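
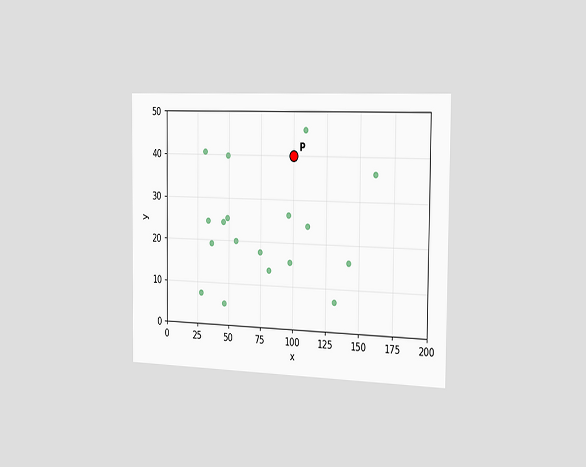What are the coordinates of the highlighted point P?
The chart is viewed slightly from the right. Following the gridlines from P to each axis, P sits at (100, 40).

(100, 40)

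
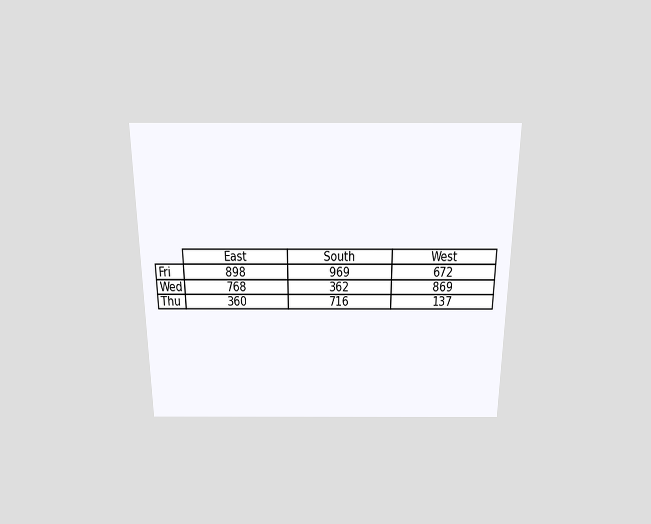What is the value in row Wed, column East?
The chart is viewed slightly from above. The (Wed, East) cell reads 768.

768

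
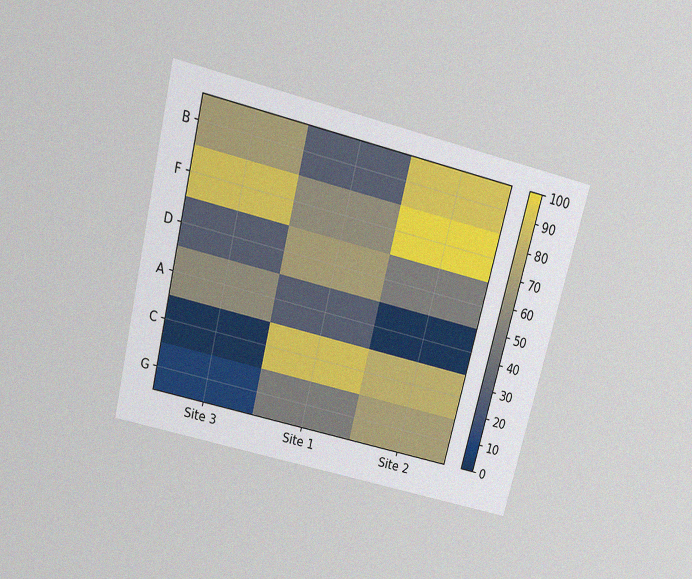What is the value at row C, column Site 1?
90

The chart is tilted about 14° clockwise and viewed slightly from above, with some photo noise. Matching cell (C, Site 1) against the colorbar gives 90.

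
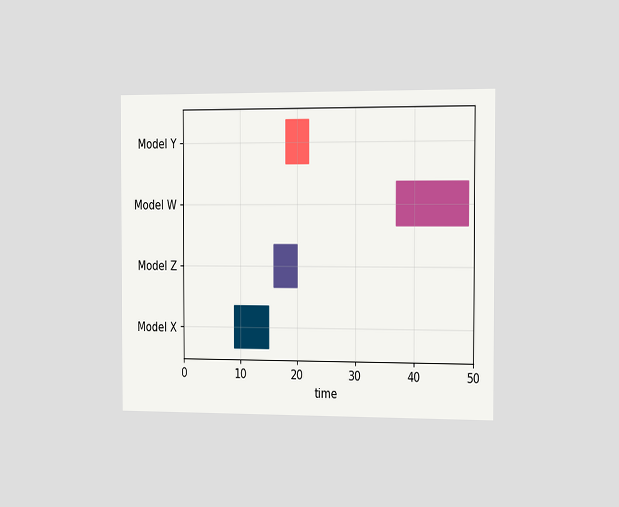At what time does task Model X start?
The chart is viewed slightly from the right. The Model X bar begins at t=9.

9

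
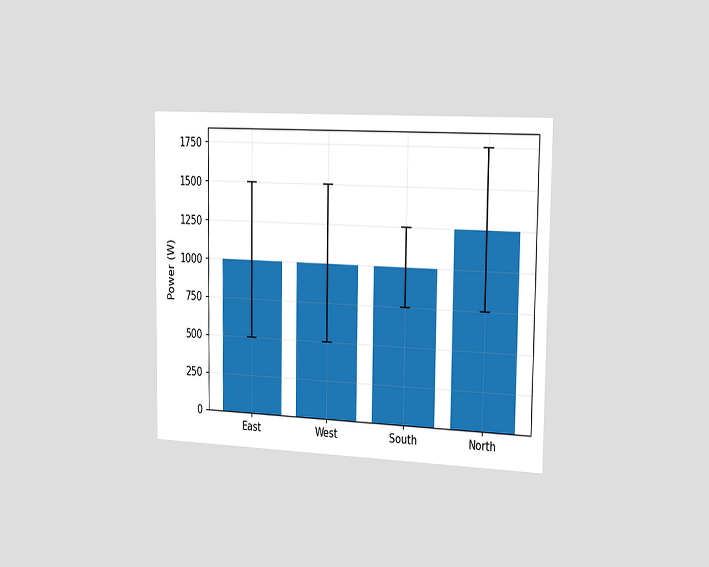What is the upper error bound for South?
1250W

The chart is viewed slightly from the right. The South bar's upper whisker reaches 1250W.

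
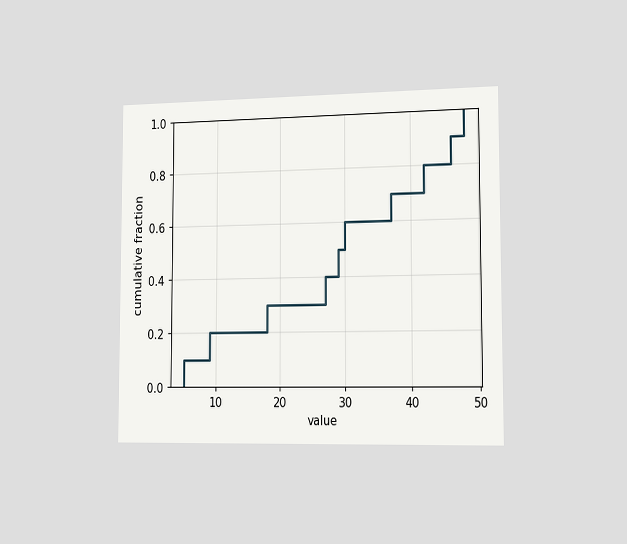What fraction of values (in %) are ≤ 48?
100%

The chart is viewed slightly from the right. At x=48 the ECDF step is at 100%.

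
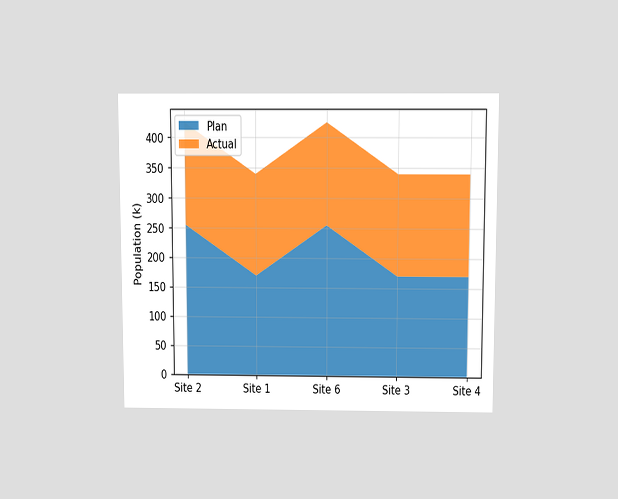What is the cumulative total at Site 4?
The chart is viewed slightly from above. The stacked total at Site 4 reaches 340k.

340k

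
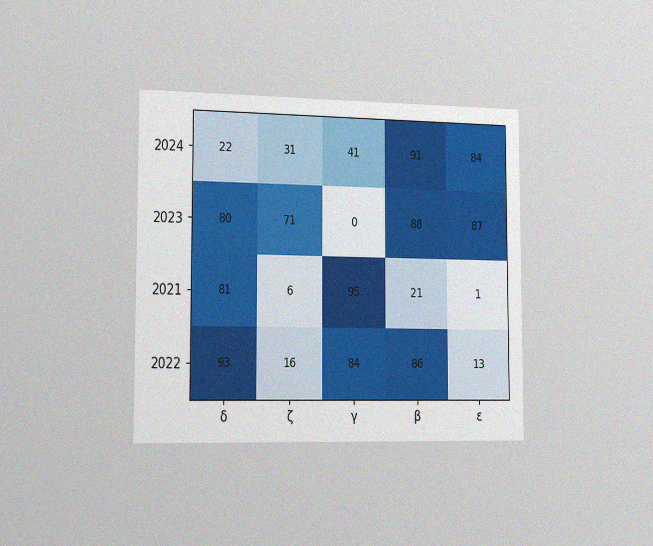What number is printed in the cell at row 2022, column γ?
The chart is viewed slightly from the left, with some photo noise. The (2022, γ) cell reads 84.

84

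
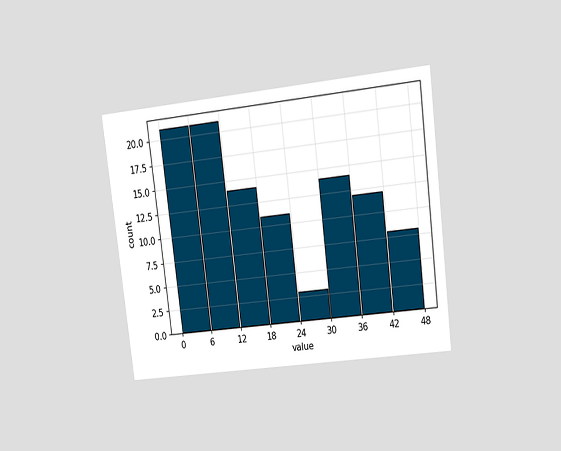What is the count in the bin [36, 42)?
12

The chart is tilted about 7° counter-clockwise and viewed at a slight angle. The [36, 42) bin has height 12.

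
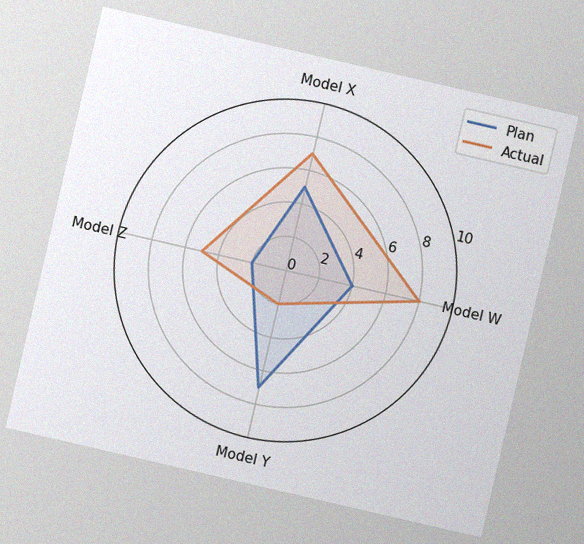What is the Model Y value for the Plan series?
7

The chart is tilted about 13° clockwise, with some photo noise. On the Model Y axis, Plan reaches 7.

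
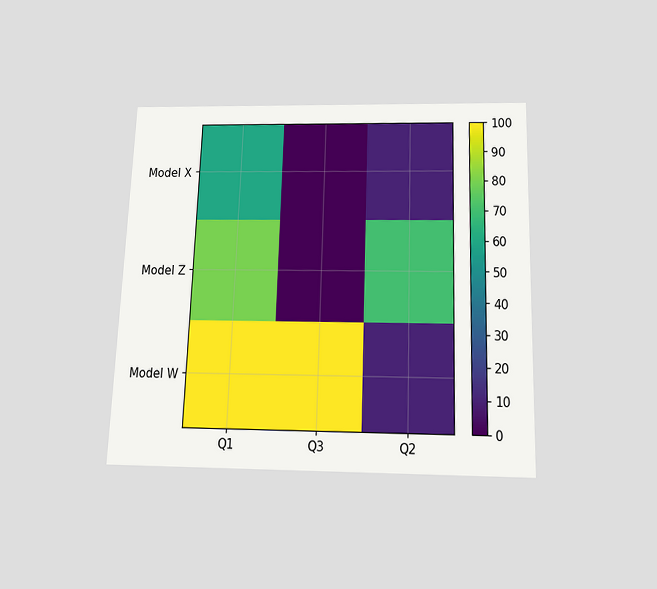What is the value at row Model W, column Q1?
100

The chart is viewed slightly from below. Matching cell (Model W, Q1) against the colorbar gives 100.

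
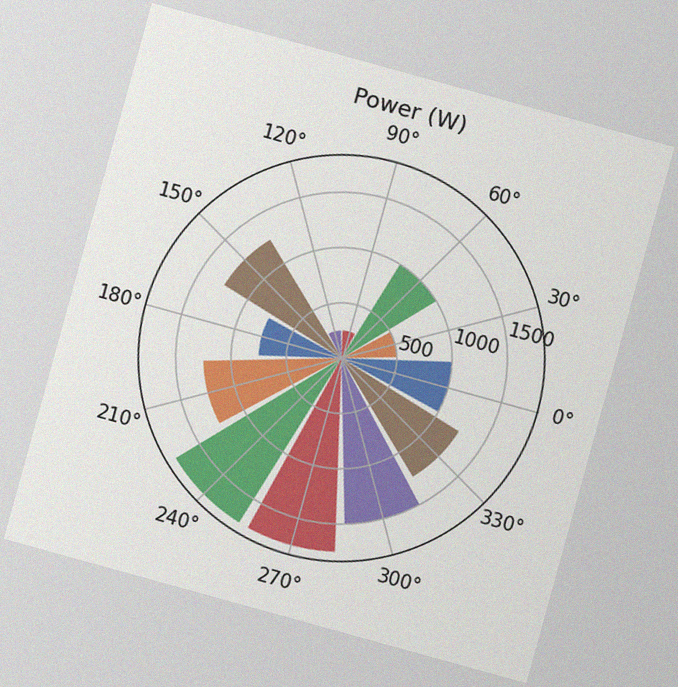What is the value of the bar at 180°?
750W

The chart is tilted about 15° clockwise, with some photo noise. The bar at 180° reaches 750W on the radial axis.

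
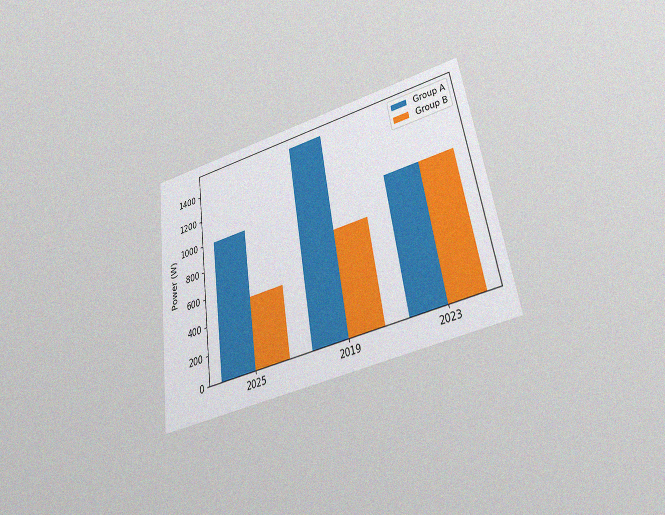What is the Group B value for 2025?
500W

The chart is tilted about 9° counter-clockwise and viewed slightly from below, with some photo noise. The Group B bar at 2025 reaches 500W on the y-axis.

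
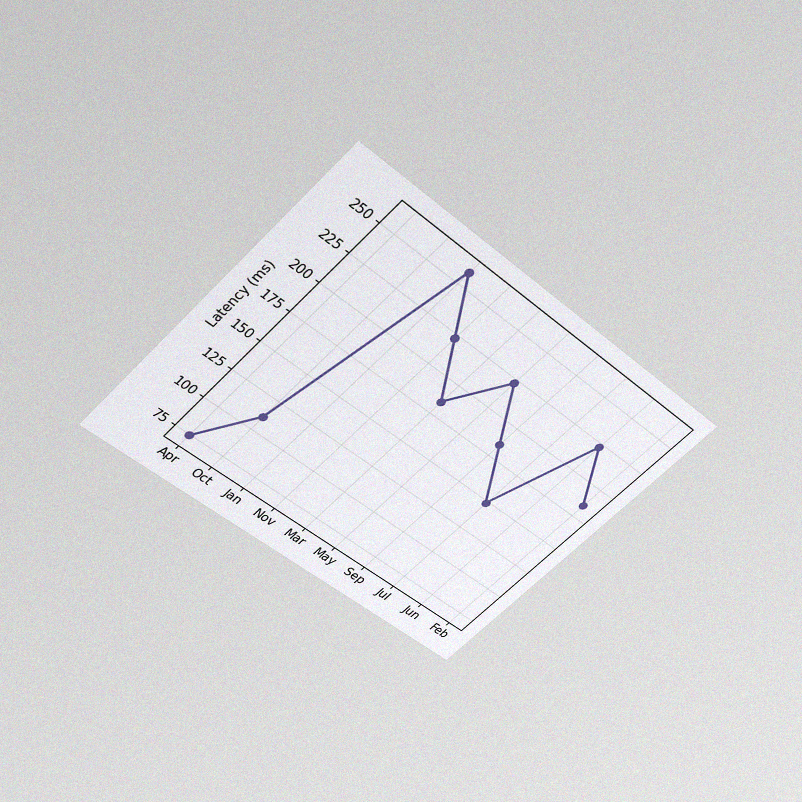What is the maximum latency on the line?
The chart is tilted about 44° clockwise and viewed slightly from above, with some photo noise. The highest point is at Jan, and reading across to the y-axis gives 259ms.

259ms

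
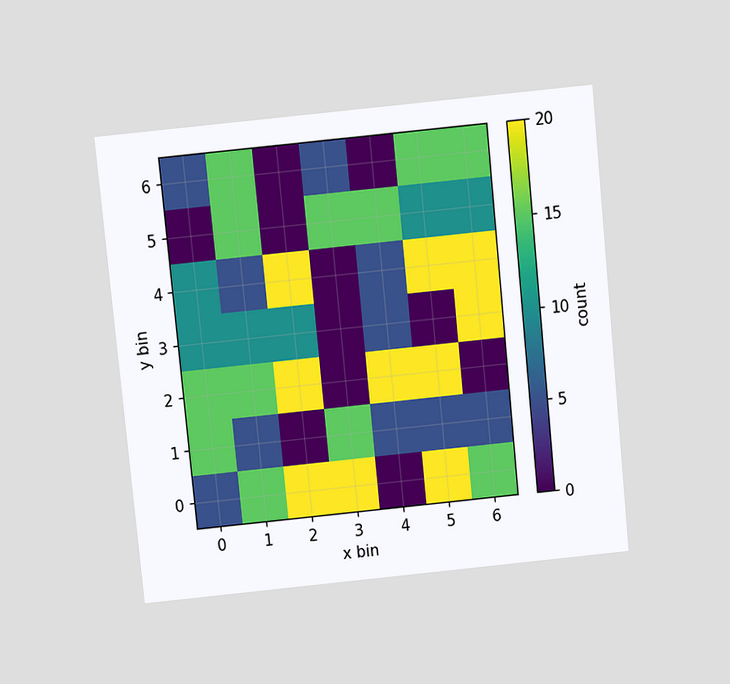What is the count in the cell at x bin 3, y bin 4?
The chart is tilted about 6° counter-clockwise and viewed slightly from above. Matching the cell (3, 4) against the colorbar gives 0.

0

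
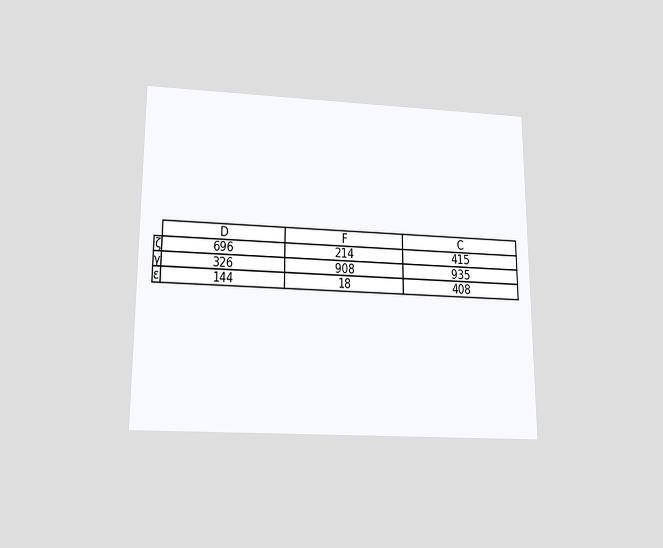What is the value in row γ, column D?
326

The chart is viewed slightly from below. The (γ, D) cell reads 326.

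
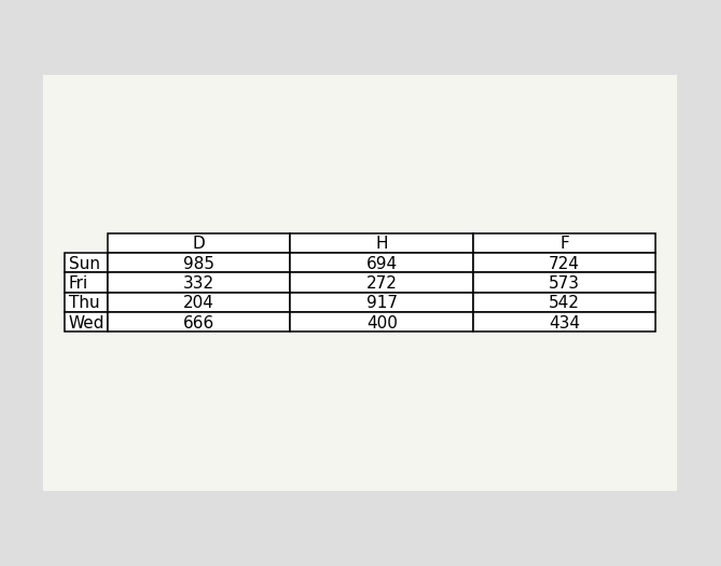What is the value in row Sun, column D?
The (Sun, D) cell reads 985.

985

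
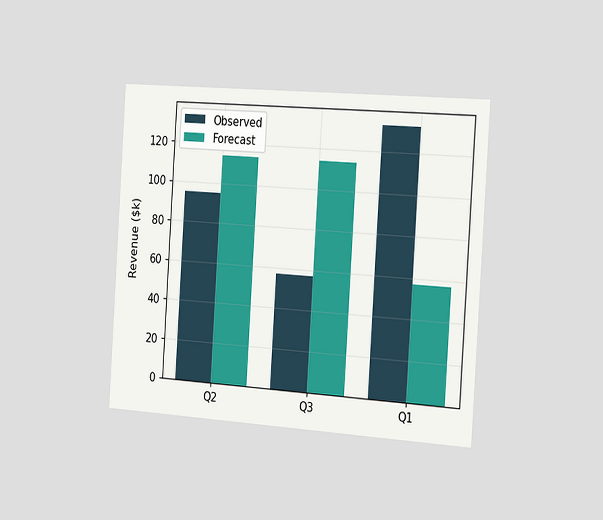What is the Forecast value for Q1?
The chart is tilted about 4° clockwise and viewed slightly from the right. The Forecast bar at Q1 reaches $57k on the y-axis.

$57k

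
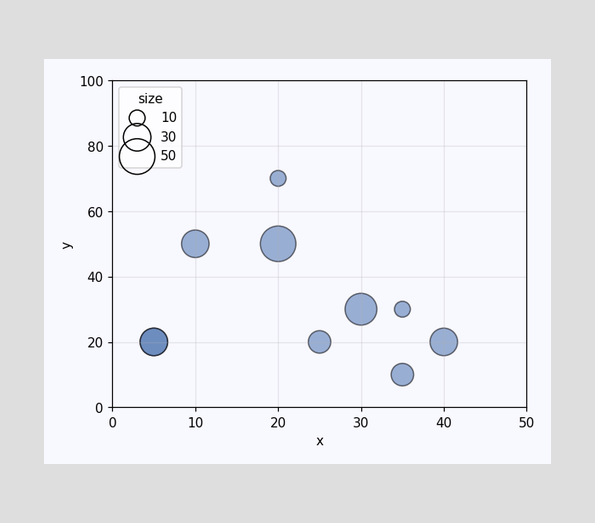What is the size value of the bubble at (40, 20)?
30

Matching the bubble at (40, 20) against the size legend gives 30.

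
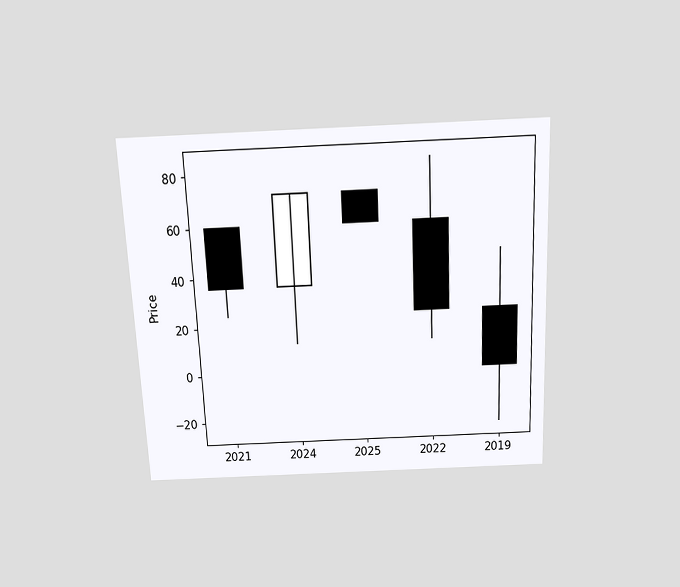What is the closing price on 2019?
0

The chart is tilted about 3° counter-clockwise and viewed slightly from above. The 2019 candle closes at 0.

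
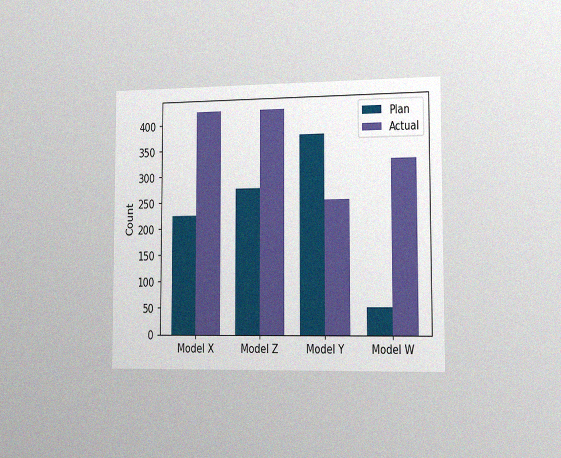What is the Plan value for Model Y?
The chart is viewed slightly from the right, with some photo noise. The Plan bar at Model Y reaches 375 on the y-axis.

375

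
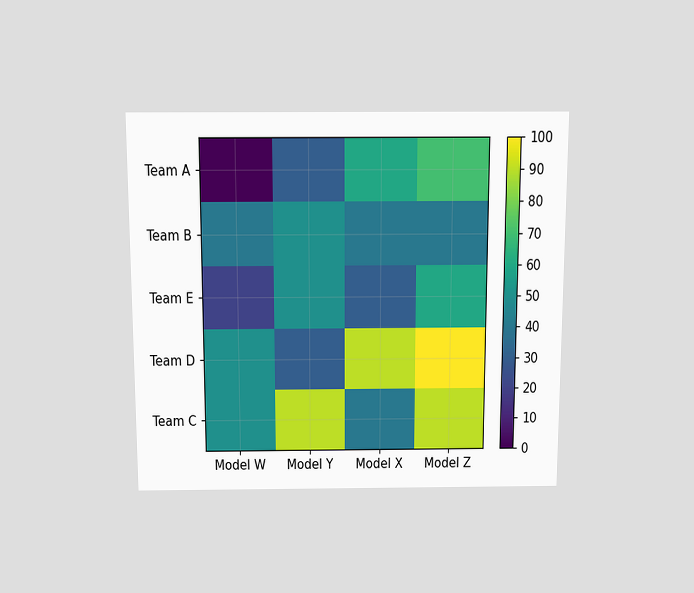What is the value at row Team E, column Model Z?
60

The chart is viewed slightly from above. Matching cell (Team E, Model Z) against the colorbar gives 60.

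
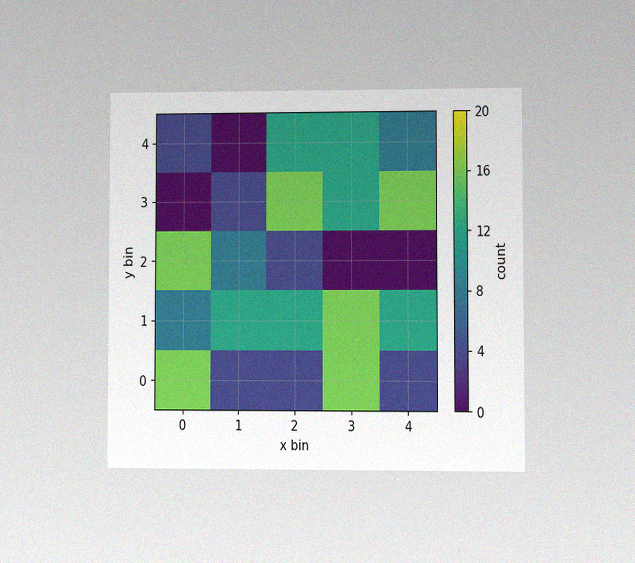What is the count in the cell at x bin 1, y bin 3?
The chart is viewed at a slight angle, with some photo noise. Matching the cell (1, 3) against the colorbar gives 4.

4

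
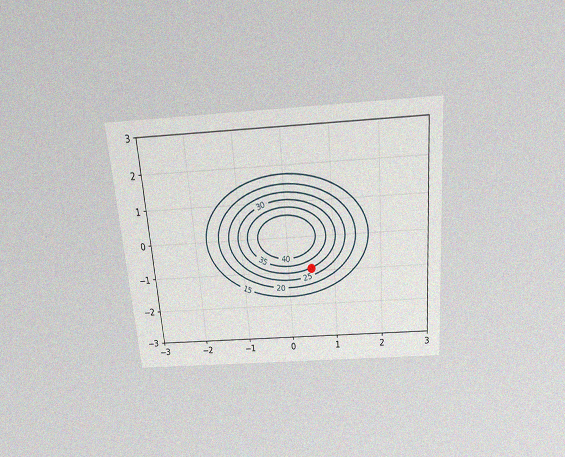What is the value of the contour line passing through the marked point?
The chart is tilted about 5° counter-clockwise and viewed slightly from above, with some photo noise. The marked point sits on the contour labelled 30.

30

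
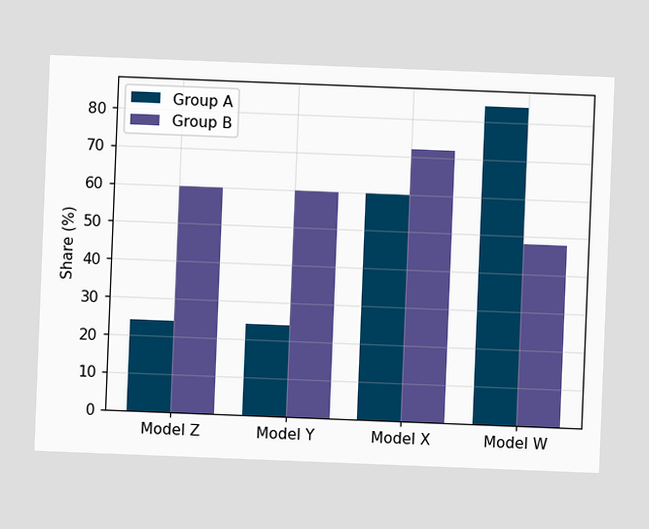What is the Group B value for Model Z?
60%

The chart is tilted about 2° clockwise. The Group B bar at Model Z reaches 60% on the y-axis.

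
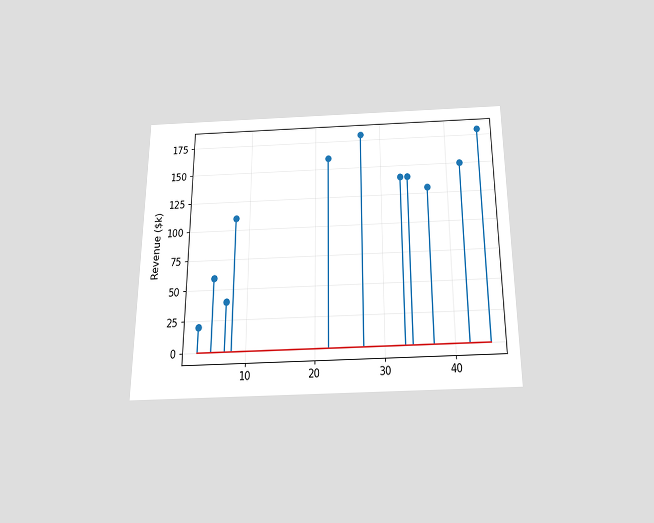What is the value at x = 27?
$180k

The chart is viewed slightly from below. The stem at x=27 reaches $180k.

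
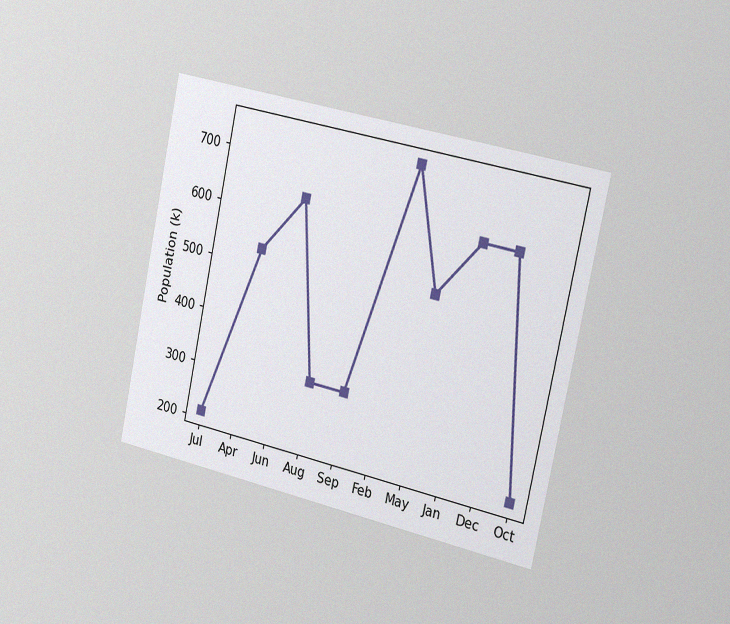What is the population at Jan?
636k

The chart is tilted about 12° clockwise and viewed slightly from the right, with some photo noise. At Jan, the line is at 636k.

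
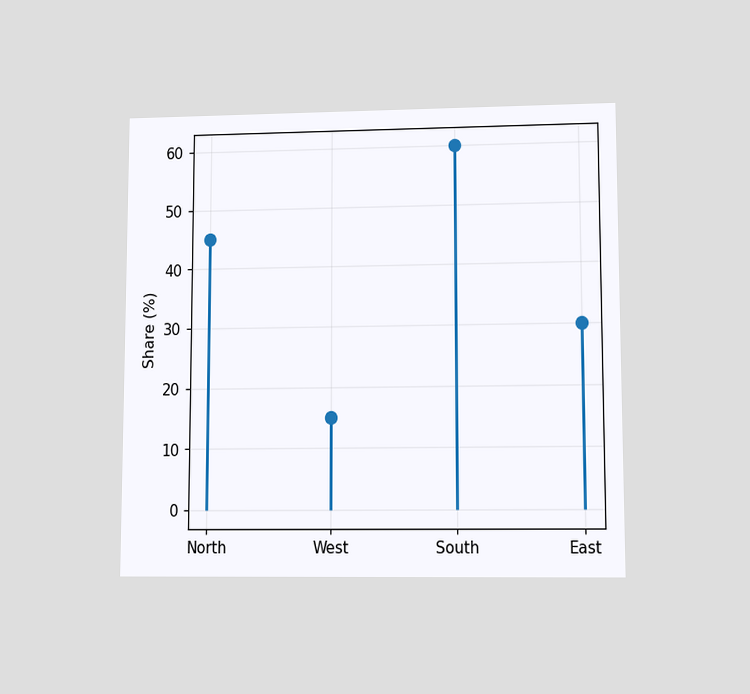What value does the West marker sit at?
15%

The chart is viewed at a slight angle. The West marker sits at 15%.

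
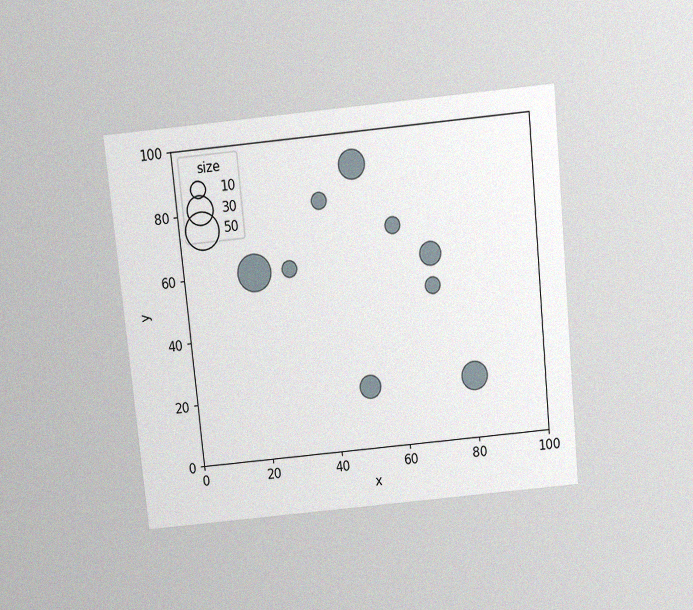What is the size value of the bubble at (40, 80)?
10

The chart is tilted about 6° counter-clockwise and viewed slightly from above, with some photo noise. Matching the bubble at (40, 80) against the size legend gives 10.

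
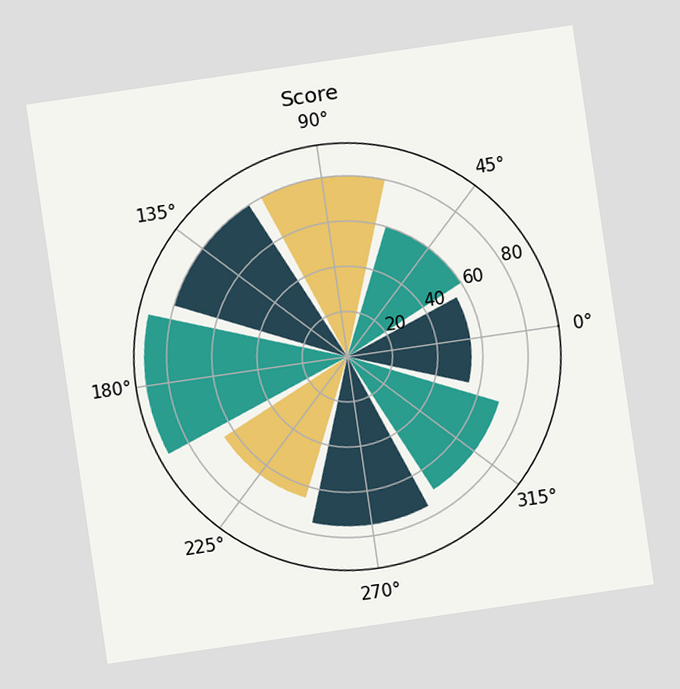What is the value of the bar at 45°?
The chart is tilted about 8° counter-clockwise. The bar at 45° reaches 60 on the radial axis.

60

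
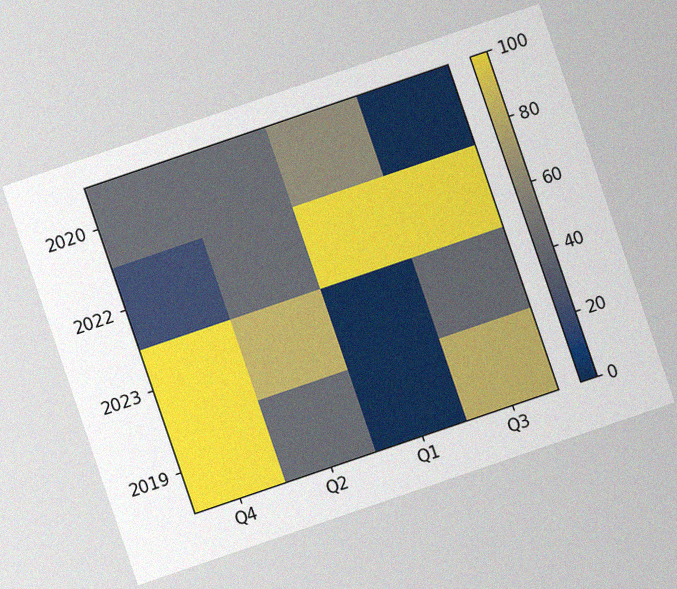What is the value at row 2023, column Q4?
100

The chart is tilted about 19° counter-clockwise, with some photo noise. Matching cell (2023, Q4) against the colorbar gives 100.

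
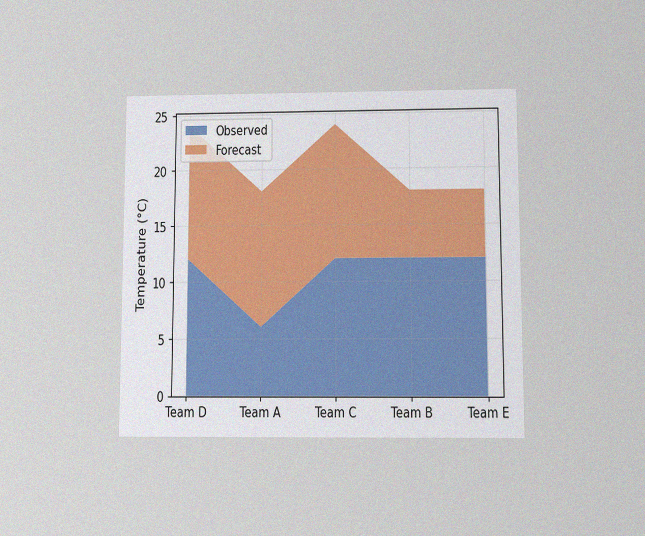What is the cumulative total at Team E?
18°C

The chart is viewed slightly from below, with some photo noise. The stacked total at Team E reaches 18°C.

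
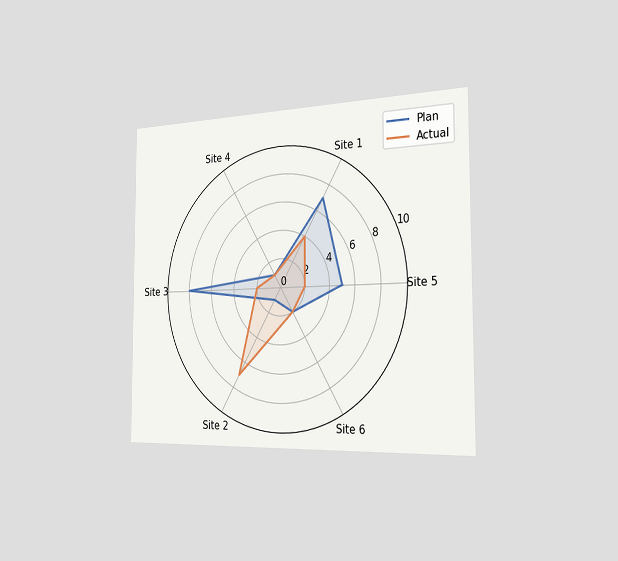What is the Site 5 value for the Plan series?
The chart is viewed slightly from the right. On the Site 5 axis, Plan reaches 5.

5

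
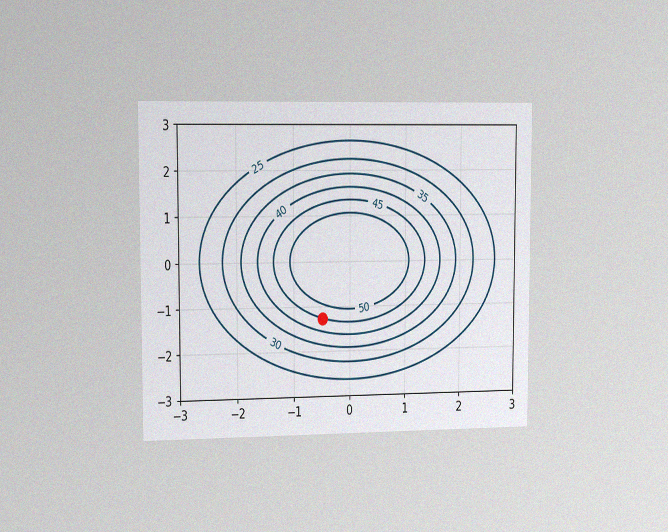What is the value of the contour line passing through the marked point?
45

The chart is viewed slightly from the left, with some photo noise. The marked point sits on the contour labelled 45.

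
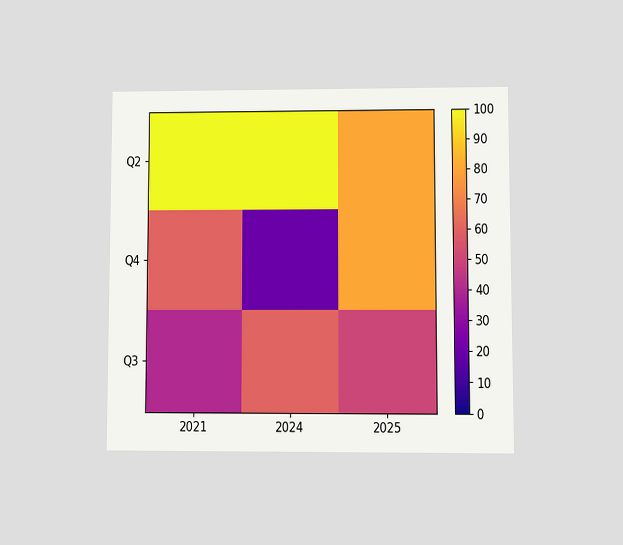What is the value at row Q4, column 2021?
The chart is viewed at a slight angle. Matching cell (Q4, 2021) against the colorbar gives 60.

60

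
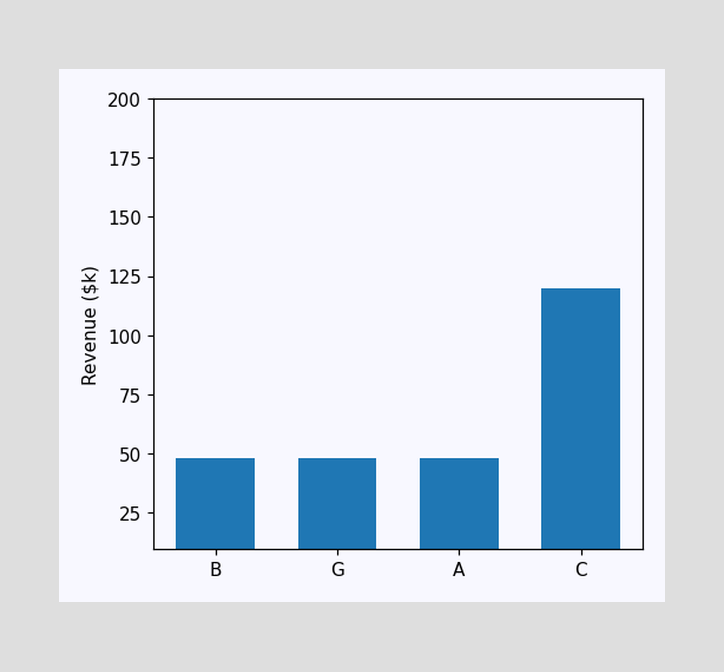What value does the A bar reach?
Reading along the chart's y-axis, the A bar reaches $48k.

$48k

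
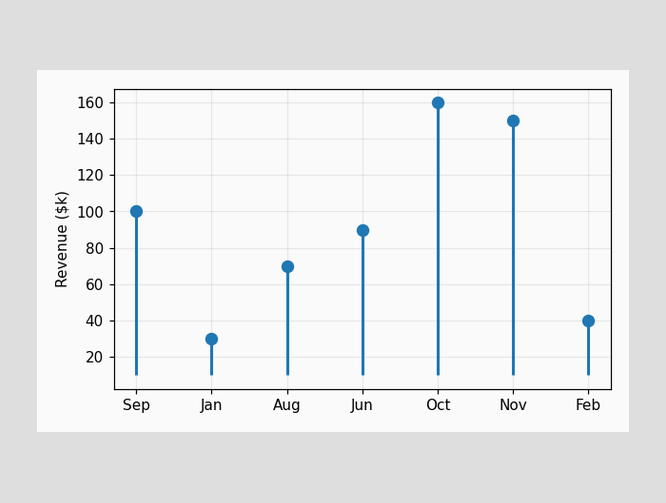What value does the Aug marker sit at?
The Aug marker sits at $70k.

$70k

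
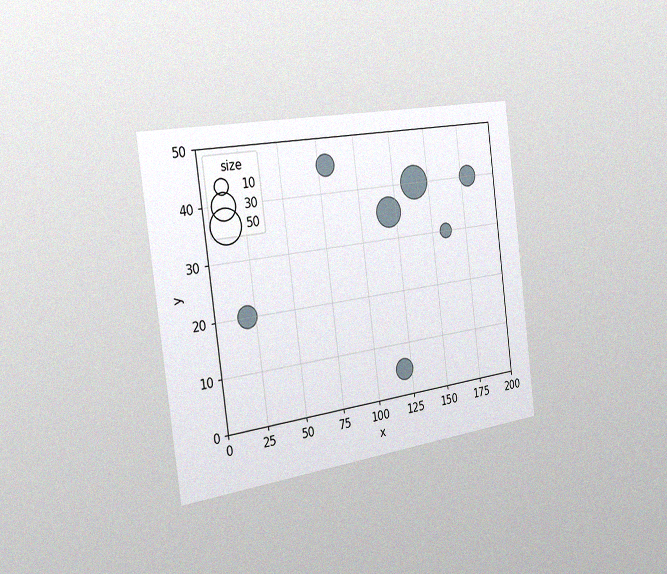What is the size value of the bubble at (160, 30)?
10

The chart is tilted about 7° counter-clockwise and viewed slightly from the left, with some photo noise. Matching the bubble at (160, 30) against the size legend gives 10.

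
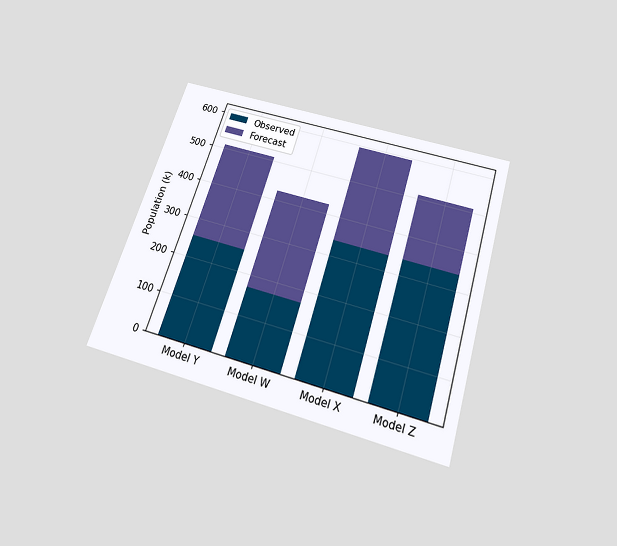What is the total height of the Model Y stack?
The chart is tilted about 17° clockwise and viewed slightly from below. The Model Y stack's top reaches 510k on the y-axis.

510k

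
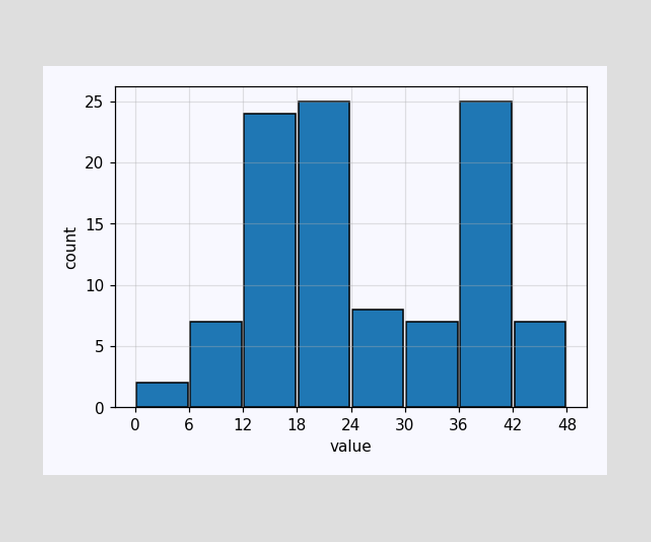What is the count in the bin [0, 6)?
2

The [0, 6) bin has height 2.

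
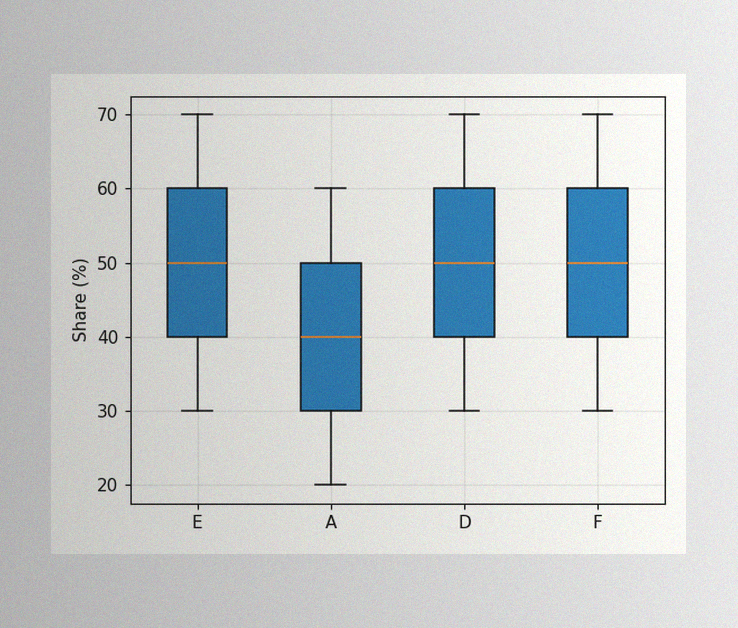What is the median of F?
The image has some photo noise and uneven lighting. The median line in the F box sits at 50%.

50%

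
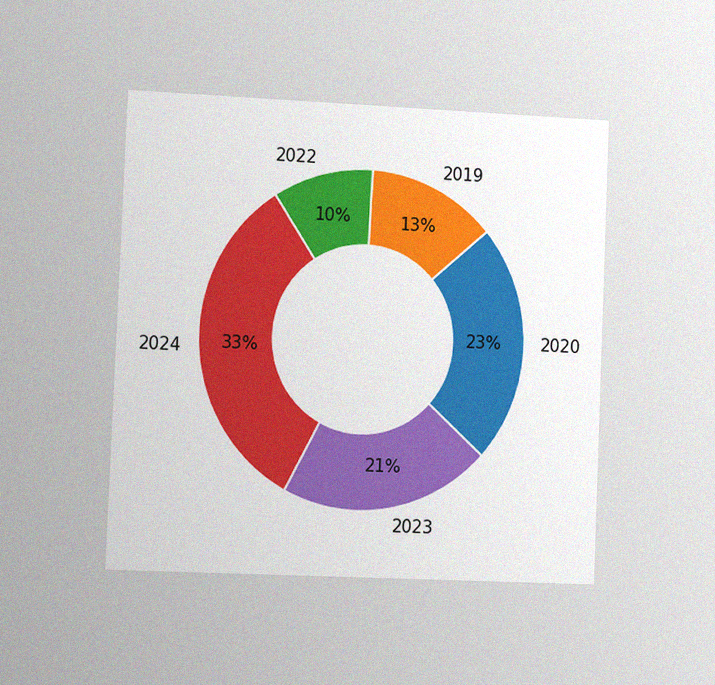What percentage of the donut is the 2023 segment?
The chart is tilted about 2° clockwise and viewed slightly from the left, with some photo noise. The 2023 segment takes up 21% of the ring.

21%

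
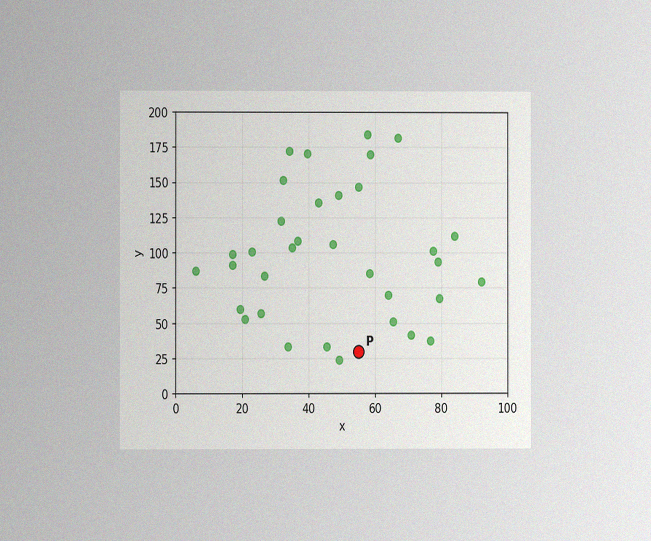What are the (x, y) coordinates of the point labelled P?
The chart is viewed at a slight angle, with some photo noise. Following the gridlines from P to each axis, P sits at (55, 30).

(55, 30)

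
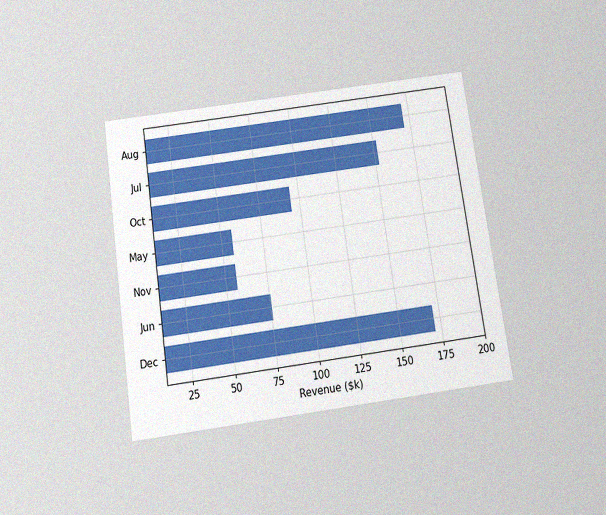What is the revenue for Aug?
The chart is tilted about 8° counter-clockwise and viewed slightly from below, with some photo noise. Reading along the chart's x-axis, the Aug bar reaches $171k.

$171k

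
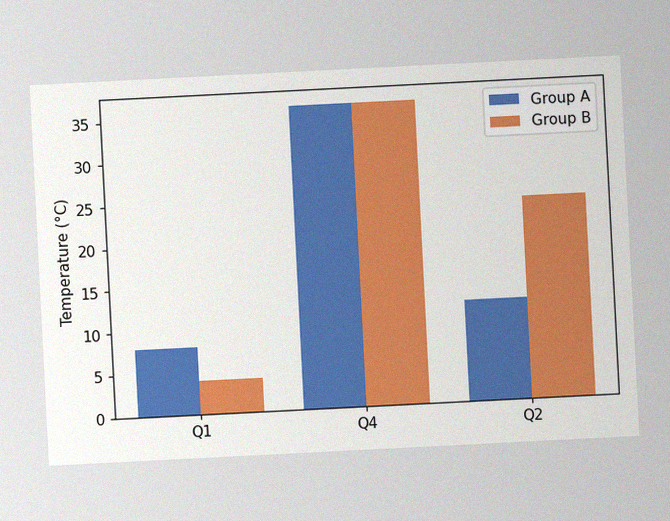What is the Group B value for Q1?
4°C

The chart is tilted about 3° counter-clockwise, with some photo noise. The Group B bar at Q1 reaches 4°C on the y-axis.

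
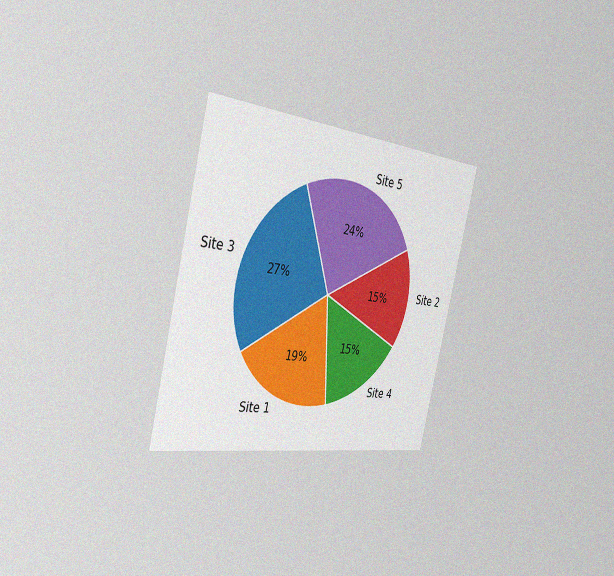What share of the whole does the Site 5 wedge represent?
24%

The chart is tilted about 14° clockwise and viewed slightly from the left, with some photo noise. The Site 5 slice takes up 24% of the pie.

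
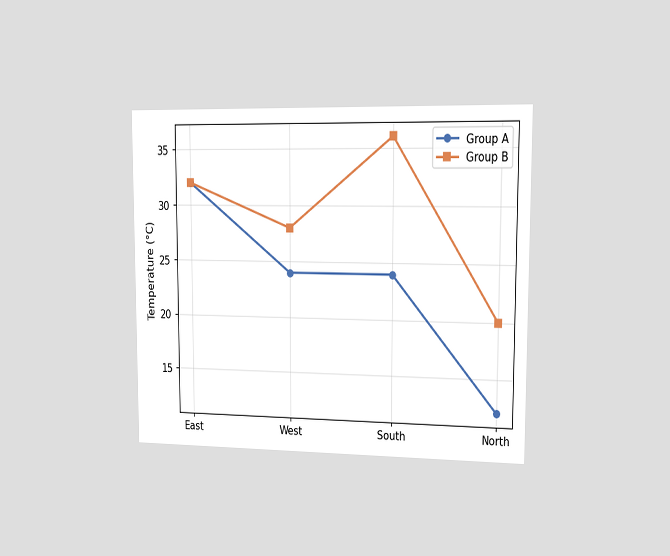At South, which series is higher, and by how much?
Group B, by 12°C

The chart is viewed slightly from the right. At South, Group B sits above the other line by 12°C.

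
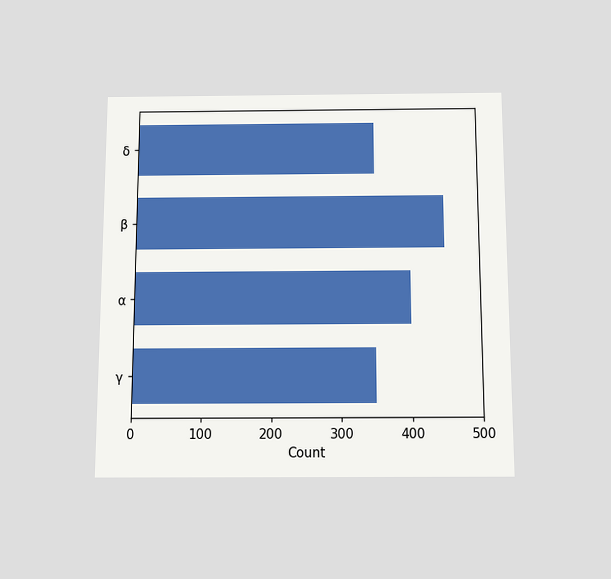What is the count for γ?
The chart is viewed slightly from below. Reading along the chart's x-axis, the γ bar reaches 350.

350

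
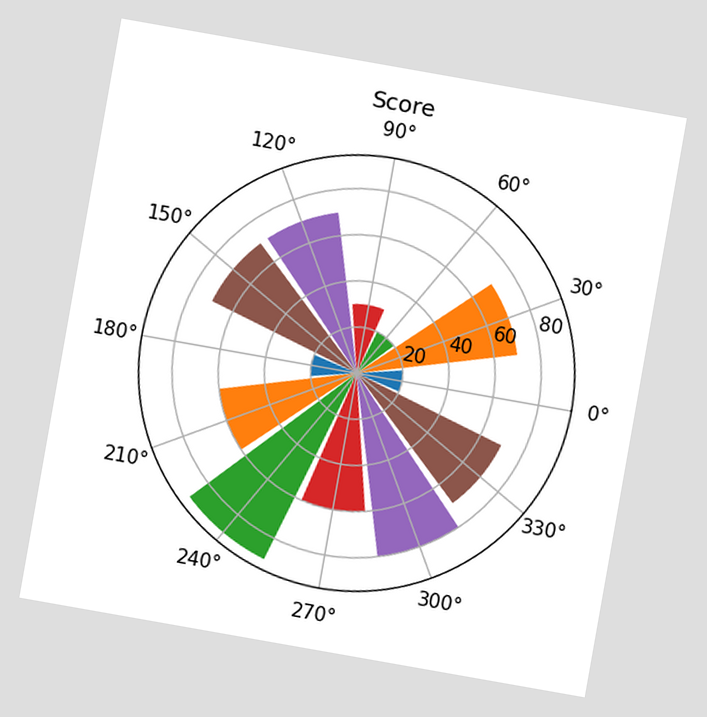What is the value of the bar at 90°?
The chart is tilted about 10° clockwise. The bar at 90° reaches 30 on the radial axis.

30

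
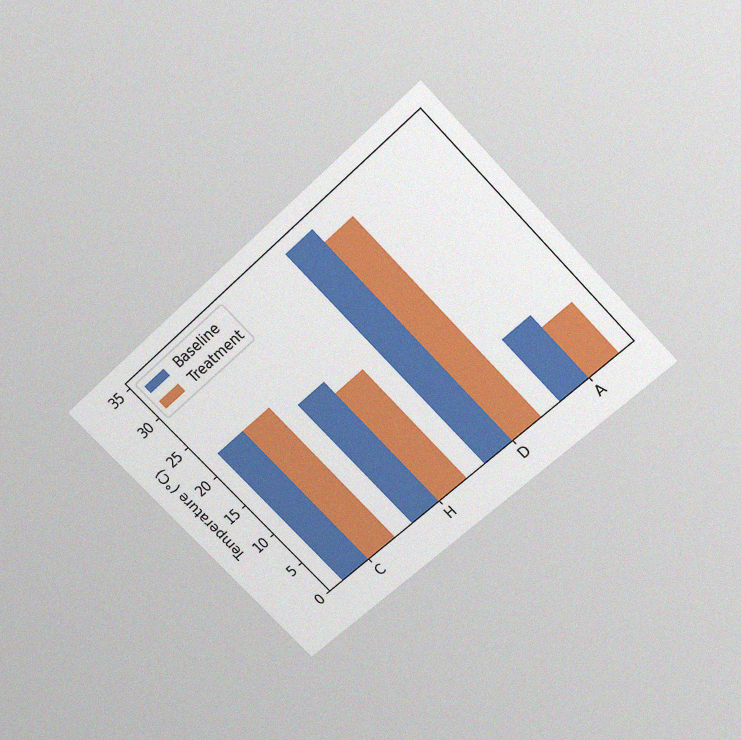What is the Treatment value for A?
The chart is tilted about 44° counter-clockwise and viewed slightly from above, with some photo noise. The Treatment bar at A reaches 8°C on the y-axis.

8°C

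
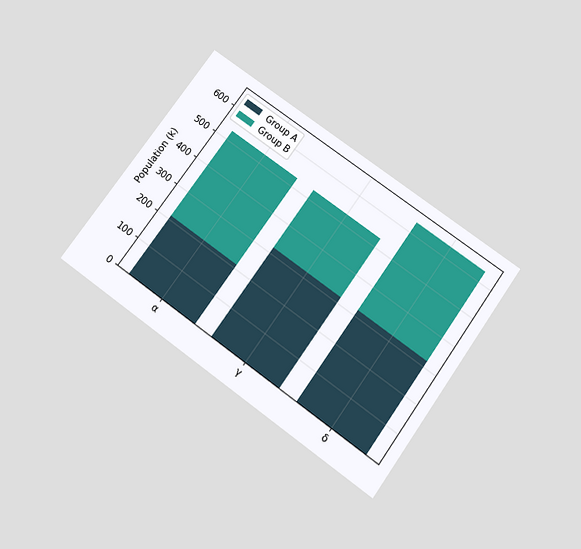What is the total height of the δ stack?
636k

The chart is tilted about 36° clockwise and viewed slightly from below. The δ stack's top reaches 636k on the y-axis.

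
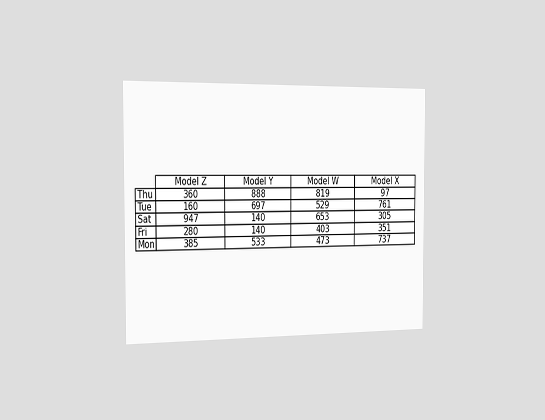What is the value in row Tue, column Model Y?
The chart is viewed slightly from the left. The (Tue, Model Y) cell reads 697.

697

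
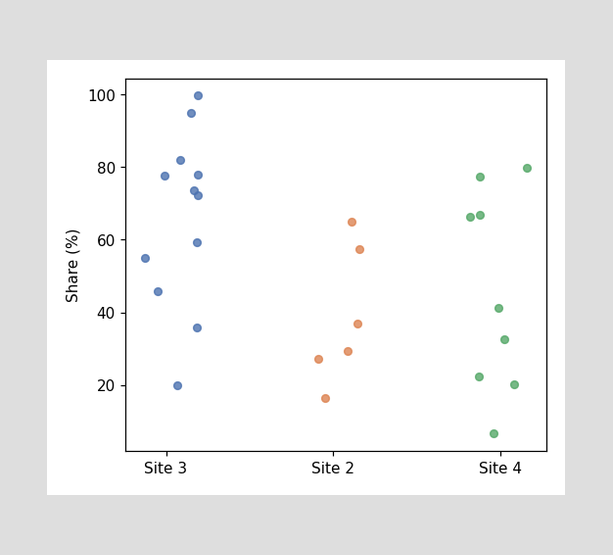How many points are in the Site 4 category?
Counting the markers in the Site 4 column gives 9.

9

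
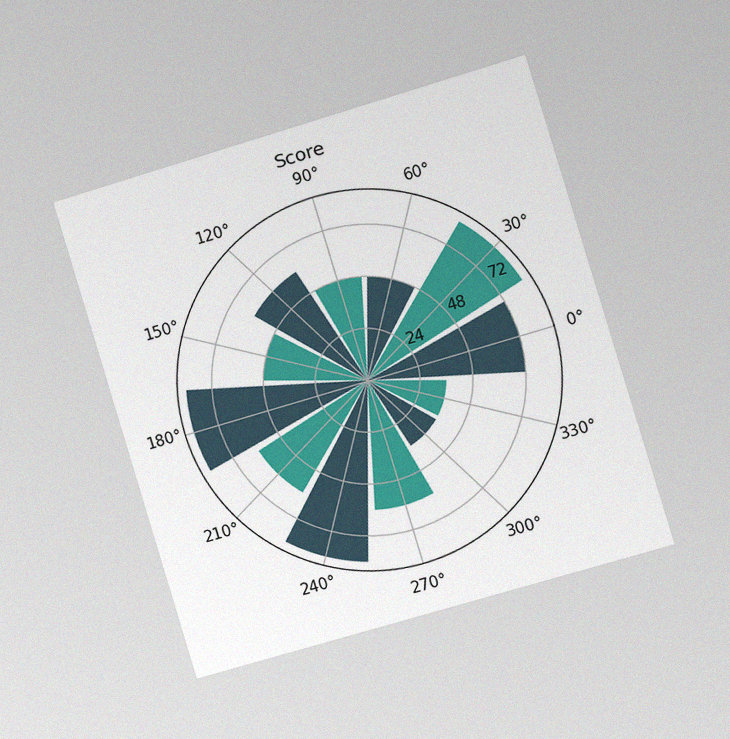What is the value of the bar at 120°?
The chart is tilted about 17° counter-clockwise and viewed slightly from the right, with some photo noise. The bar at 120° reaches 60 on the radial axis.

60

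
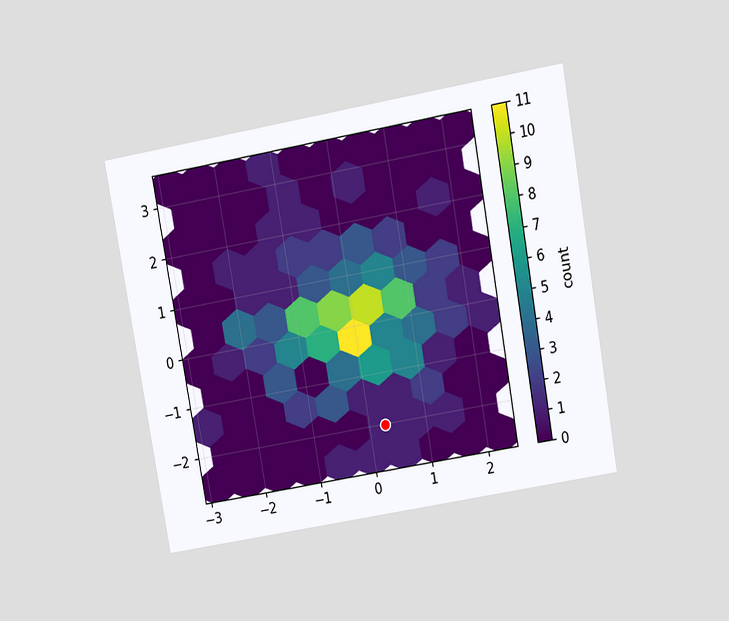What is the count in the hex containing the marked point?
1

The chart is tilted about 10° counter-clockwise and viewed at a slight angle. The marked hex reads 1 on the colorbar.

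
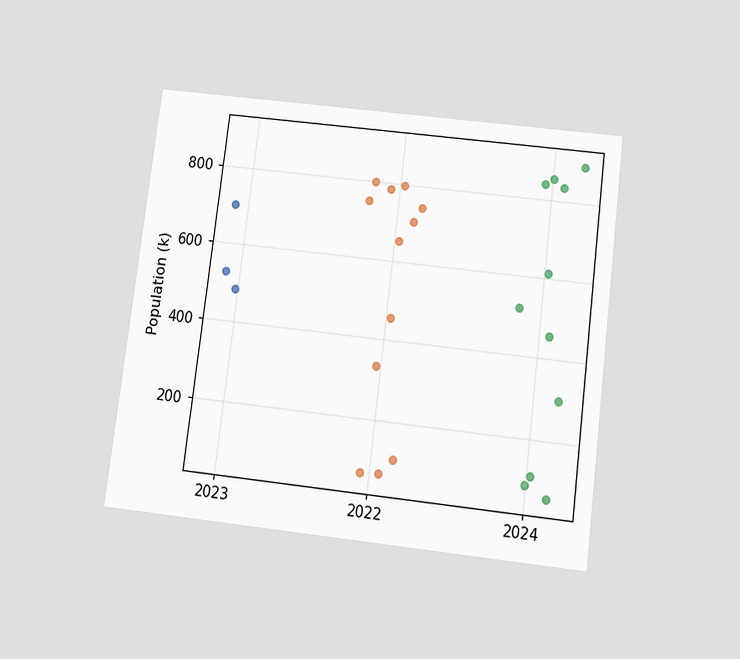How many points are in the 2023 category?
3

The chart is tilted about 7° clockwise and viewed slightly from below. Counting the markers in the 2023 column gives 3.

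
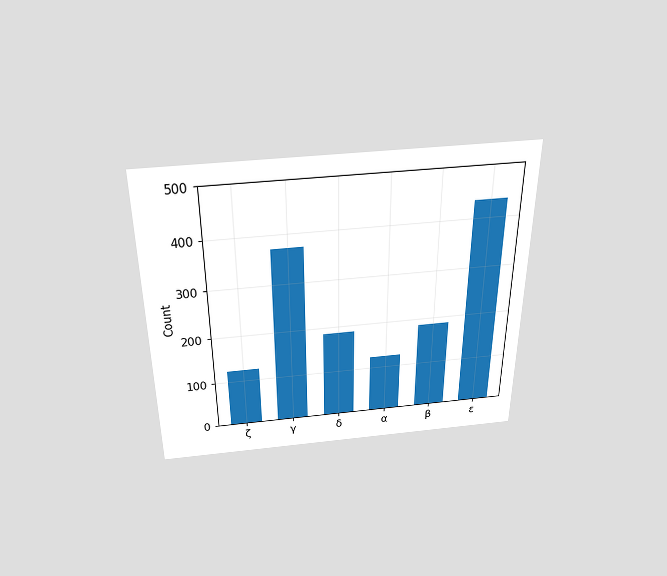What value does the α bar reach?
124

The chart is viewed slightly from above. Reading along the chart's y-axis, the α bar reaches 124.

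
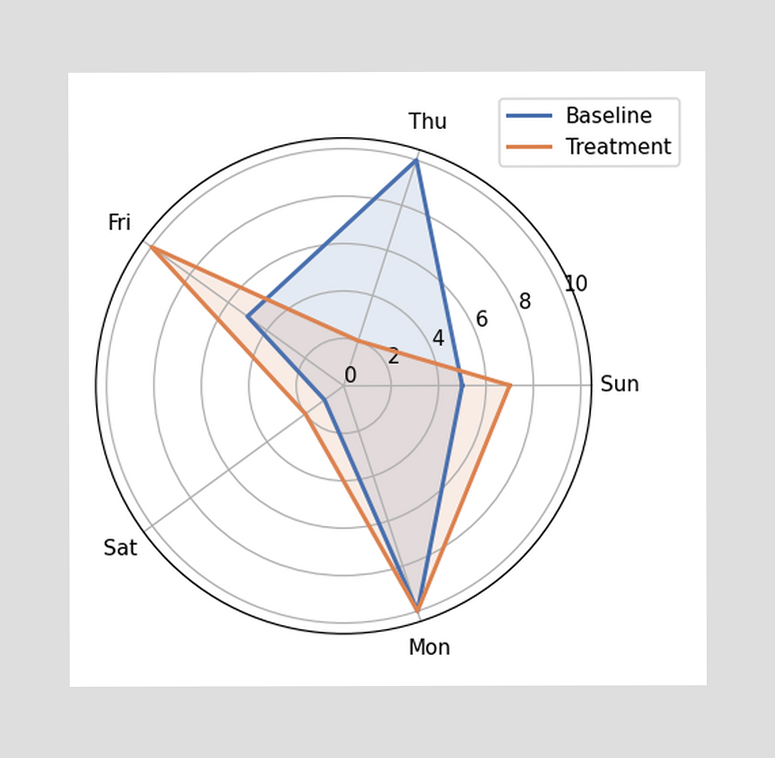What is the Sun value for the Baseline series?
5

On the Sun axis, Baseline reaches 5.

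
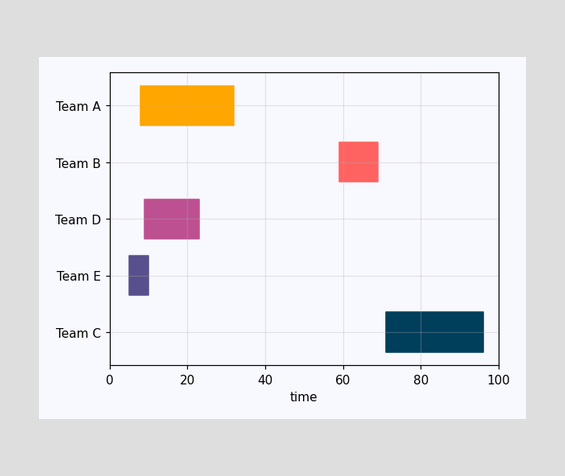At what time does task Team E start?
The Team E bar begins at t=5.

5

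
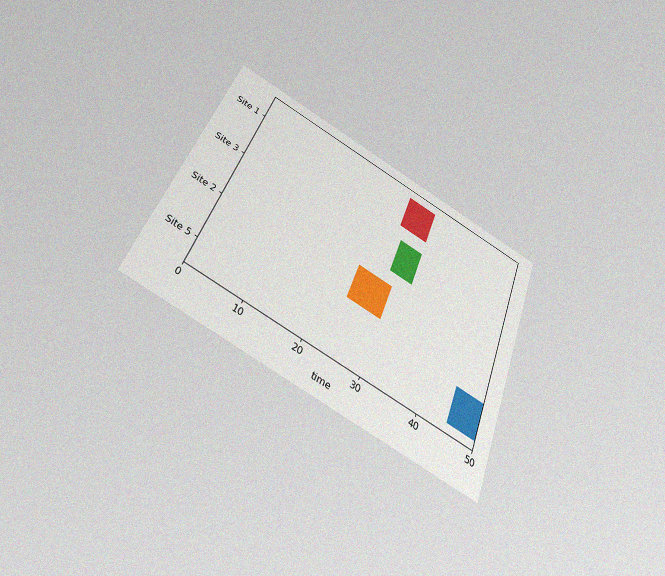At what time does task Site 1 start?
The chart is tilted about 21° clockwise and viewed slightly from below, with some photo noise. The Site 1 bar begins at t=28.

28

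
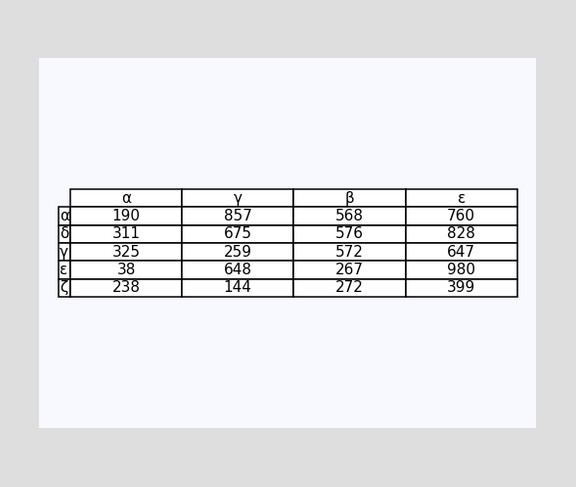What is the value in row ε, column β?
267

The (ε, β) cell reads 267.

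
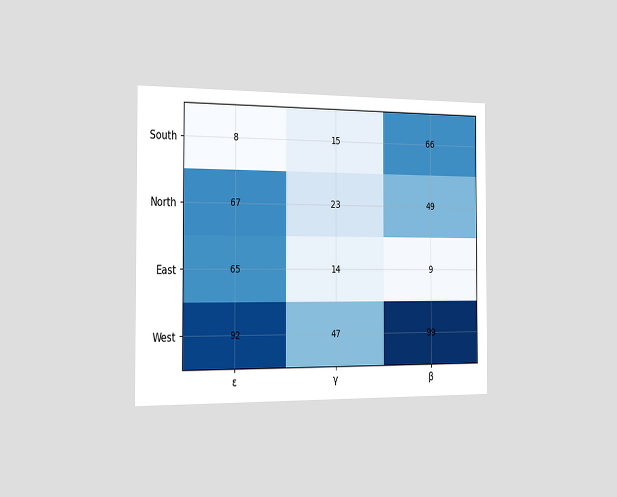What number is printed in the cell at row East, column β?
The chart is viewed slightly from the left. The (East, β) cell reads 9.

9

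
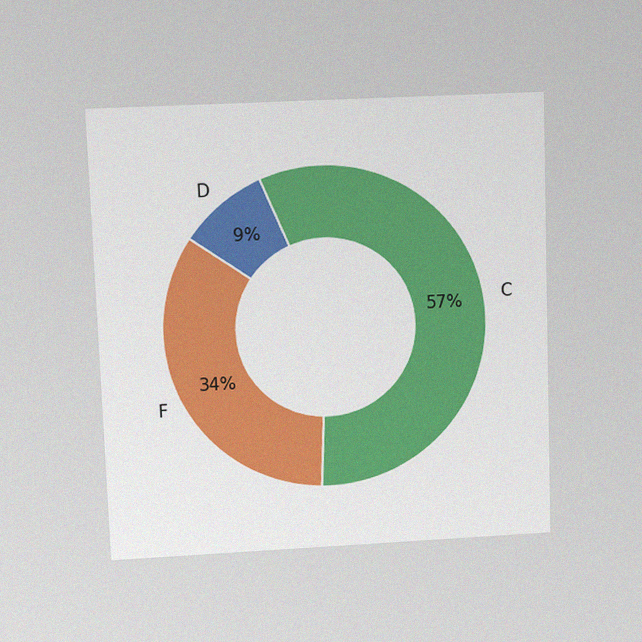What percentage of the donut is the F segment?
The chart is tilted about 2° counter-clockwise and viewed slightly from above, with some photo noise. The F segment takes up 34% of the ring.

34%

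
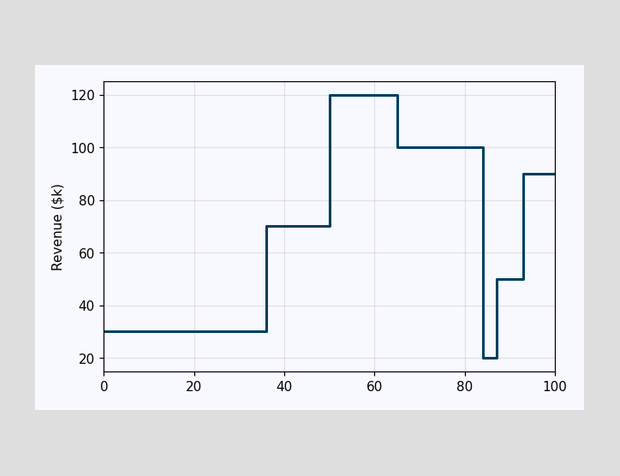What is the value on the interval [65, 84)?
$100k

On [65, 84) the step sits at $100k.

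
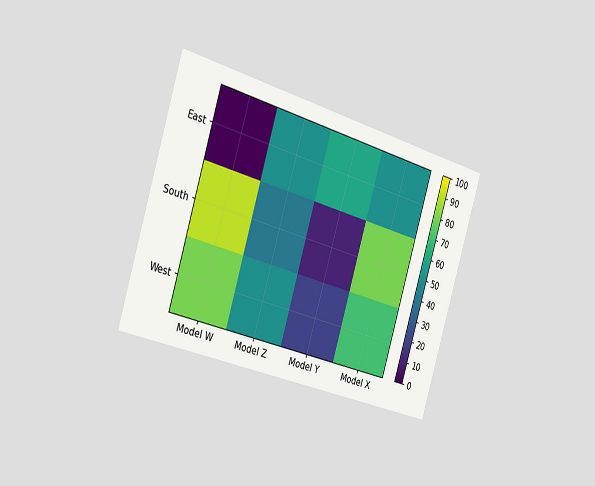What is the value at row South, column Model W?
90

The chart is tilted about 17° clockwise and viewed slightly from the left. Matching cell (South, Model W) against the colorbar gives 90.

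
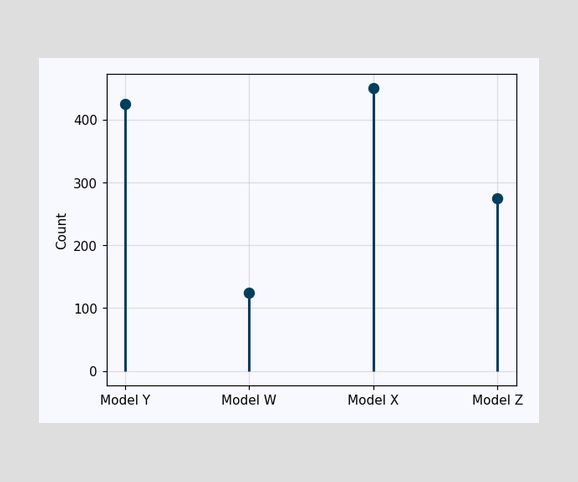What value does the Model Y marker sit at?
425

The Model Y marker sits at 425.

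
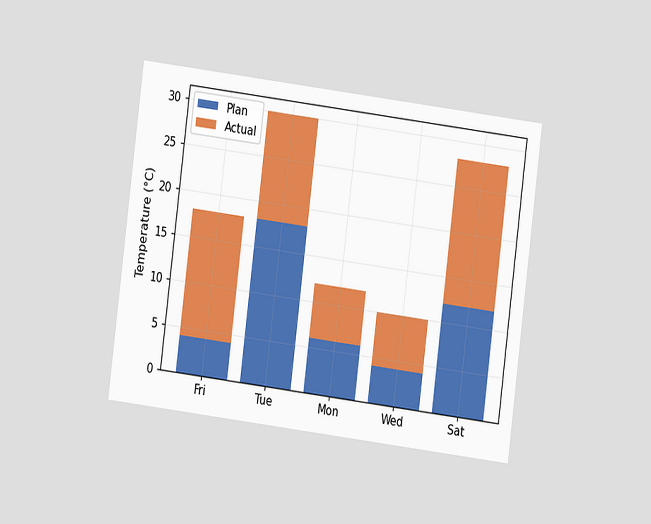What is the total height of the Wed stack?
10°C

The chart is tilted about 7° clockwise and viewed at a slight angle. The Wed stack's top reaches 10°C on the y-axis.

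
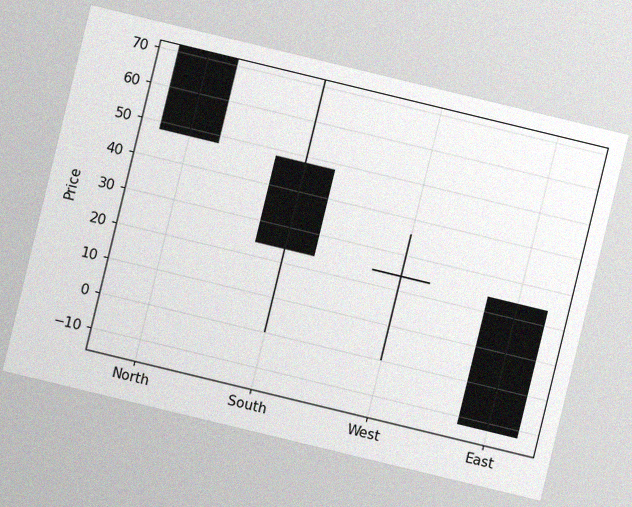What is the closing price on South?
The chart is tilted about 14° clockwise, with some photo noise. The South candle closes at 24.

24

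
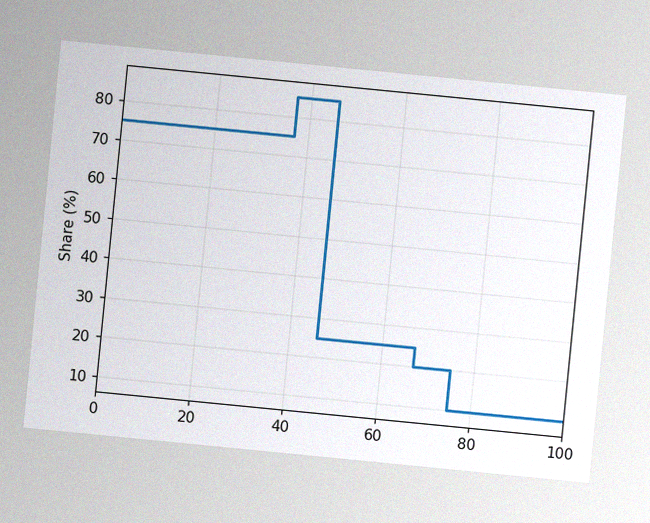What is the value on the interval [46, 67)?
The chart is tilted about 6° clockwise, with some photo noise. On [46, 67) the step sits at 25%.

25%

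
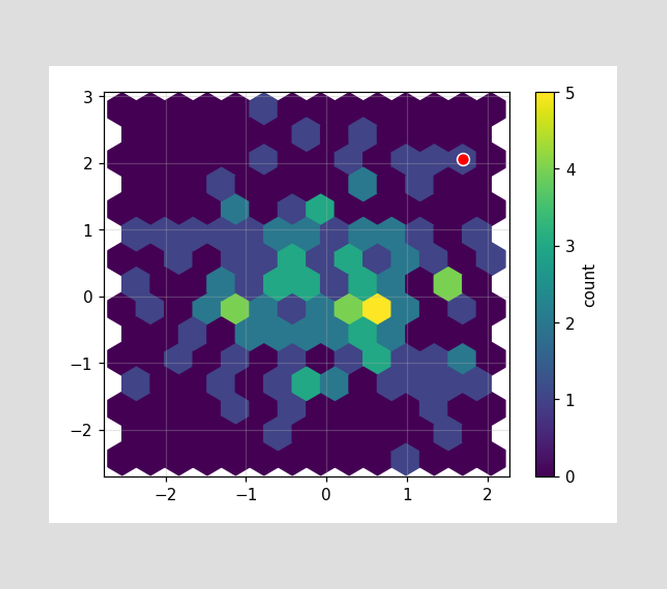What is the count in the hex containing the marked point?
The marked hex reads 1 on the colorbar.

1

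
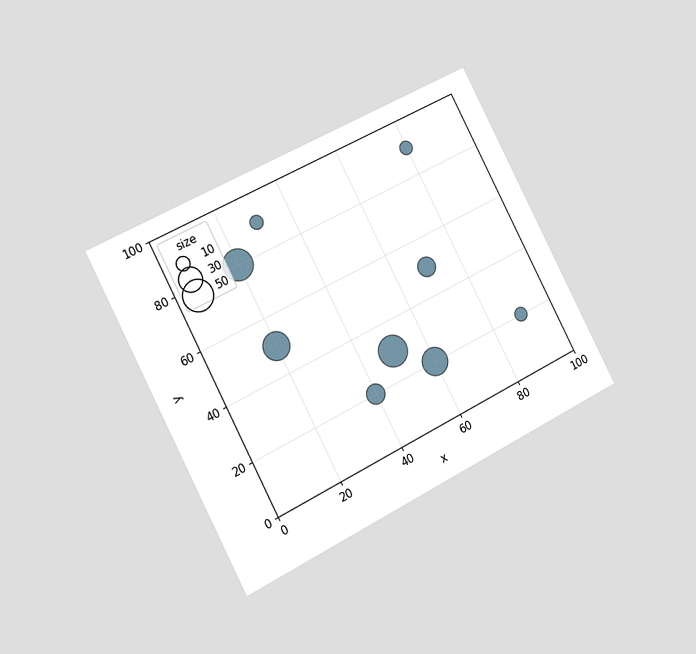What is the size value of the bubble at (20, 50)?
40

The chart is tilted about 27° counter-clockwise and viewed slightly from the left. Matching the bubble at (20, 50) against the size legend gives 40.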